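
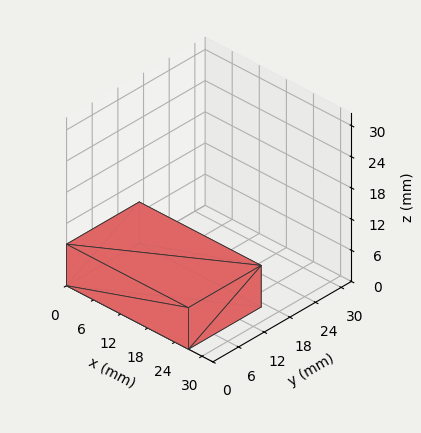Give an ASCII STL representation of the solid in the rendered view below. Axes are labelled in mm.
Reading the render: the shape is a rectangular box, roughly 27 × 17 mm footprint and 8 mm tall (dimensions read to the nearest mm from the axis ticks). For the STL, each face is triangulated and given an outward normal.

solid part
  facet normal 0.0000 0.0000 -1.0000
    outer loop
      vertex 27.00 17.00 0.00
      vertex 27.00 0.00 0.00
      vertex 0.00 0.00 0.00
    endloop
  endfacet
  facet normal 0.0000 0.0000 -1.0000
    outer loop
      vertex 0.00 17.00 0.00
      vertex 27.00 17.00 0.00
      vertex 0.00 0.00 0.00
    endloop
  endfacet
  facet normal 0.0000 0.0000 1.0000
    outer loop
      vertex 0.00 0.00 8.00
      vertex 27.00 0.00 8.00
      vertex 27.00 17.00 8.00
    endloop
  endfacet
  facet normal 0.0000 0.0000 1.0000
    outer loop
      vertex 0.00 0.00 8.00
      vertex 27.00 17.00 8.00
      vertex 0.00 17.00 8.00
    endloop
  endfacet
  facet normal 0.0000 -1.0000 0.0000
    outer loop
      vertex 0.00 0.00 0.00
      vertex 27.00 0.00 0.00
      vertex 27.00 0.00 8.00
    endloop
  endfacet
  facet normal 0.0000 -1.0000 0.0000
    outer loop
      vertex 0.00 0.00 0.00
      vertex 27.00 0.00 8.00
      vertex 0.00 0.00 8.00
    endloop
  endfacet
  facet normal 0.0000 1.0000 0.0000
    outer loop
      vertex 27.00 17.00 8.00
      vertex 27.00 17.00 0.00
      vertex 0.00 17.00 0.00
    endloop
  endfacet
  facet normal 0.0000 1.0000 0.0000
    outer loop
      vertex 0.00 17.00 8.00
      vertex 27.00 17.00 8.00
      vertex 0.00 17.00 0.00
    endloop
  endfacet
  facet normal -1.0000 0.0000 0.0000
    outer loop
      vertex 0.00 17.00 8.00
      vertex 0.00 17.00 0.00
      vertex 0.00 0.00 0.00
    endloop
  endfacet
  facet normal -1.0000 0.0000 0.0000
    outer loop
      vertex 0.00 0.00 8.00
      vertex 0.00 17.00 8.00
      vertex 0.00 0.00 0.00
    endloop
  endfacet
  facet normal 1.0000 0.0000 0.0000
    outer loop
      vertex 27.00 0.00 0.00
      vertex 27.00 17.00 0.00
      vertex 27.00 17.00 8.00
    endloop
  endfacet
  facet normal 1.0000 0.0000 0.0000
    outer loop
      vertex 27.00 0.00 0.00
      vertex 27.00 17.00 8.00
      vertex 27.00 0.00 8.00
    endloop
  endfacet
endsolid part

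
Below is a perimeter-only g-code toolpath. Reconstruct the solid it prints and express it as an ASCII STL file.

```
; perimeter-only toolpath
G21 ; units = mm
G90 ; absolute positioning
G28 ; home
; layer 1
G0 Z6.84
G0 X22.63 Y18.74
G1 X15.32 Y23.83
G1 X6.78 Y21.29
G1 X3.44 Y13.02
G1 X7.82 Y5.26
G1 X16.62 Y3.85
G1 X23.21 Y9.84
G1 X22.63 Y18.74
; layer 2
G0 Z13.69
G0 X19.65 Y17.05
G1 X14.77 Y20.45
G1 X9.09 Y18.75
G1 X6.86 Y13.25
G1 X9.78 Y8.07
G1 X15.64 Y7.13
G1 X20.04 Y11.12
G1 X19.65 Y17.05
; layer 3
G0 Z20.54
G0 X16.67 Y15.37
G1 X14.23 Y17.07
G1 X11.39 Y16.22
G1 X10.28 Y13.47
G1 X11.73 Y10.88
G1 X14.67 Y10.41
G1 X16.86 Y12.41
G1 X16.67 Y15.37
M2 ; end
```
solid part
  facet normal 0.0000 0.0000 -1.0000
    outer loop
      vertex 4.48 23.82 0.00
      vertex 15.86 27.21 0.00
      vertex 25.61 20.42 0.00
    endloop
  endfacet
  facet normal 0.0000 0.0000 -1.0000
    outer loop
      vertex 0.03 12.80 0.00
      vertex 4.48 23.82 0.00
      vertex 25.61 20.42 0.00
    endloop
  endfacet
  facet normal 0.0000 0.0000 -1.0000
    outer loop
      vertex 5.87 2.45 0.00
      vertex 0.03 12.80 0.00
      vertex 25.61 20.42 0.00
    endloop
  endfacet
  facet normal 0.0000 0.0000 -1.0000
    outer loop
      vertex 17.60 0.57 0.00
      vertex 5.87 2.45 0.00
      vertex 25.61 20.42 0.00
    endloop
  endfacet
  facet normal 0.0000 0.0000 -1.0000
    outer loop
      vertex 26.38 8.56 0.00
      vertex 17.60 0.57 0.00
      vertex 25.61 20.42 0.00
    endloop
  endfacet
  facet normal 0.5210 0.7482 0.4107
    outer loop
      vertex 25.61 20.42 0.00
      vertex 15.86 27.21 0.00
      vertex 13.69 13.69 27.38
    endloop
  endfacet
  facet normal -0.2603 0.8738 0.4108
    outer loop
      vertex 15.86 27.21 0.00
      vertex 4.48 23.82 0.00
      vertex 13.69 13.69 27.38
    endloop
  endfacet
  facet normal -0.8454 0.3414 0.4107
    outer loop
      vertex 4.48 23.82 0.00
      vertex 0.03 12.80 0.00
      vertex 13.69 13.69 27.38
    endloop
  endfacet
  facet normal -0.7941 -0.4481 0.4107
    outer loop
      vertex 0.03 12.80 0.00
      vertex 5.87 2.45 0.00
      vertex 13.69 13.69 27.38
    endloop
  endfacet
  facet normal -0.1443 -0.9002 0.4108
    outer loop
      vertex 5.87 2.45 0.00
      vertex 17.60 0.57 0.00
      vertex 13.69 13.69 27.38
    endloop
  endfacet
  facet normal 0.6137 -0.6743 0.4108
    outer loop
      vertex 17.60 0.57 0.00
      vertex 26.38 8.56 0.00
      vertex 13.69 13.69 27.38
    endloop
  endfacet
  facet normal 0.9099 0.0591 0.4106
    outer loop
      vertex 26.38 8.56 0.00
      vertex 25.61 20.42 0.00
      vertex 13.69 13.69 27.38
    endloop
  endfacet
endsolid part

The G0 Z moves step by Δz≈6.84 mm. The G1 loops shrink linearly with z, so the solid tapers from its base footprint up to z≈27.4. Closing with a flat bottom cap and the tapered top and triangulating gives 12 facets — a regular 7-sided pyramid, base circumscribed radius ≈ 13.7 mm, apex at z ≈ 27.4 mm.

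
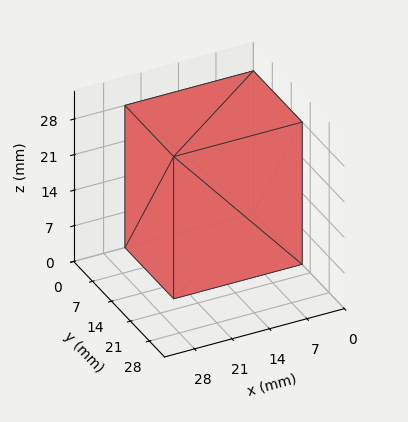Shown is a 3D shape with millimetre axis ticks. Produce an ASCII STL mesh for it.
Reading the render: the shape is a rectangular box, roughly 24 × 18 mm footprint and 28 mm tall (dimensions read to the nearest mm from the axis ticks). For the STL, each face is triangulated and given an outward normal.

solid part
  facet normal 0.0000 0.0000 -1.0000
    outer loop
      vertex 24.00 18.00 0.00
      vertex 24.00 0.00 0.00
      vertex 0.00 0.00 0.00
    endloop
  endfacet
  facet normal 0.0000 0.0000 -1.0000
    outer loop
      vertex 0.00 18.00 0.00
      vertex 24.00 18.00 0.00
      vertex 0.00 0.00 0.00
    endloop
  endfacet
  facet normal 0.0000 0.0000 1.0000
    outer loop
      vertex 0.00 0.00 28.00
      vertex 24.00 0.00 28.00
      vertex 24.00 18.00 28.00
    endloop
  endfacet
  facet normal 0.0000 0.0000 1.0000
    outer loop
      vertex 0.00 0.00 28.00
      vertex 24.00 18.00 28.00
      vertex 0.00 18.00 28.00
    endloop
  endfacet
  facet normal 0.0000 -1.0000 0.0000
    outer loop
      vertex 0.00 0.00 0.00
      vertex 24.00 0.00 0.00
      vertex 24.00 0.00 28.00
    endloop
  endfacet
  facet normal 0.0000 -1.0000 0.0000
    outer loop
      vertex 0.00 0.00 0.00
      vertex 24.00 0.00 28.00
      vertex 0.00 0.00 28.00
    endloop
  endfacet
  facet normal 0.0000 1.0000 0.0000
    outer loop
      vertex 24.00 18.00 28.00
      vertex 24.00 18.00 0.00
      vertex 0.00 18.00 0.00
    endloop
  endfacet
  facet normal 0.0000 1.0000 0.0000
    outer loop
      vertex 0.00 18.00 28.00
      vertex 24.00 18.00 28.00
      vertex 0.00 18.00 0.00
    endloop
  endfacet
  facet normal -1.0000 0.0000 0.0000
    outer loop
      vertex 0.00 18.00 28.00
      vertex 0.00 18.00 0.00
      vertex 0.00 0.00 0.00
    endloop
  endfacet
  facet normal -1.0000 0.0000 0.0000
    outer loop
      vertex 0.00 0.00 28.00
      vertex 0.00 18.00 28.00
      vertex 0.00 0.00 0.00
    endloop
  endfacet
  facet normal 1.0000 0.0000 0.0000
    outer loop
      vertex 24.00 0.00 0.00
      vertex 24.00 18.00 0.00
      vertex 24.00 18.00 28.00
    endloop
  endfacet
  facet normal 1.0000 0.0000 0.0000
    outer loop
      vertex 24.00 0.00 0.00
      vertex 24.00 18.00 28.00
      vertex 24.00 0.00 28.00
    endloop
  endfacet
endsolid part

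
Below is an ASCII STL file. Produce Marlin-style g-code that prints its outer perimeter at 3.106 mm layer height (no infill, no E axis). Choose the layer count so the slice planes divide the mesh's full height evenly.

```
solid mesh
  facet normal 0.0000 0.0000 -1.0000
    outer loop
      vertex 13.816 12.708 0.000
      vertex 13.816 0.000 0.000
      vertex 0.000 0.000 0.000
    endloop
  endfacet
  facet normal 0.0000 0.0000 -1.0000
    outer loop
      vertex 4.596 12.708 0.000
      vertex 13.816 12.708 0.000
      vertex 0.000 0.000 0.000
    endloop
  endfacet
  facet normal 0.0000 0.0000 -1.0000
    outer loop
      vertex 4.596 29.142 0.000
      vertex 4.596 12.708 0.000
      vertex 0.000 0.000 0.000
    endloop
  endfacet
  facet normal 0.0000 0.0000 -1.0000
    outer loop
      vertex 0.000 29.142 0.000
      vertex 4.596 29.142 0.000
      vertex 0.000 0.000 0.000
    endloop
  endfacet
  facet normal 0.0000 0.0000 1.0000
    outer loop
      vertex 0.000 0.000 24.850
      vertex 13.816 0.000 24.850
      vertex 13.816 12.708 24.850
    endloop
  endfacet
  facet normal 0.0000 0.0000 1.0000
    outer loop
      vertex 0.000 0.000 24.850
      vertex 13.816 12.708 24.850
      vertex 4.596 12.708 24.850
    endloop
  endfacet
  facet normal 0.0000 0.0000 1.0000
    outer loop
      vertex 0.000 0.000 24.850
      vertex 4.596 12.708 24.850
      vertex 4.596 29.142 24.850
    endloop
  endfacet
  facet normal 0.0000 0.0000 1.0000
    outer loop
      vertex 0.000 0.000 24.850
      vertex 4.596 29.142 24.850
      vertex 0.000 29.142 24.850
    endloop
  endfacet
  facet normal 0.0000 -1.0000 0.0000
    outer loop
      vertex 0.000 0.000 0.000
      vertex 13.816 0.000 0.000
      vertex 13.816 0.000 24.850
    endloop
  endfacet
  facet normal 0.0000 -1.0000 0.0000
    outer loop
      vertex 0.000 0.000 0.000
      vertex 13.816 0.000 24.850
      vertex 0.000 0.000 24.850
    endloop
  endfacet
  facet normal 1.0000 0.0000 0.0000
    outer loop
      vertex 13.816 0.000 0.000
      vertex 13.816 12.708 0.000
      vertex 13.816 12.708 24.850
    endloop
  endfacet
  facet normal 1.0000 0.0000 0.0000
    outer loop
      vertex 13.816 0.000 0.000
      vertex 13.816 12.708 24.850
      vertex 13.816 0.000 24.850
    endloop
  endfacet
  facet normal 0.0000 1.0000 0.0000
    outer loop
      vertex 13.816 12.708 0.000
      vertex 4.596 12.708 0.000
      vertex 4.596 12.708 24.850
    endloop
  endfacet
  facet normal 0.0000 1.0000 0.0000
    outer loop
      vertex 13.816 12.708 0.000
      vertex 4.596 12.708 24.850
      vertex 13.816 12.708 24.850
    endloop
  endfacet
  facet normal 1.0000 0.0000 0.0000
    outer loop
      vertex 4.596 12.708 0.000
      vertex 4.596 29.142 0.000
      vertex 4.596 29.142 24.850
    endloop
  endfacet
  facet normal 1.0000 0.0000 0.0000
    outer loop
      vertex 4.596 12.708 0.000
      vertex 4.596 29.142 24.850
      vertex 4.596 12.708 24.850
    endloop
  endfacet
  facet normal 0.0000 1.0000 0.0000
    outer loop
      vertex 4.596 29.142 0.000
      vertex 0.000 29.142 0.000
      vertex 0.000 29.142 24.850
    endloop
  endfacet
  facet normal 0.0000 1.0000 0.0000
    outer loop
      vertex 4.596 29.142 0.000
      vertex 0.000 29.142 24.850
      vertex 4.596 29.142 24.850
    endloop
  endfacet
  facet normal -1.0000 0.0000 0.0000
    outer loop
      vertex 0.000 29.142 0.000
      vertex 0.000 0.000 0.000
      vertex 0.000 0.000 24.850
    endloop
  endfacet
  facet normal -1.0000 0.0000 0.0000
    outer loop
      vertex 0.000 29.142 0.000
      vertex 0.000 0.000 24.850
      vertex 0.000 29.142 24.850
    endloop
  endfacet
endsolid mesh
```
; perimeter-only toolpath
G21 ; units = mm
G90 ; absolute positioning
G28 ; home
; layer 1
G0 Z3.106
G0 X0.000 Y0.000
G1 X13.816 Y0.000
G1 X13.816 Y12.708
G1 X4.596 Y12.708
G1 X4.596 Y29.142
G1 X0.000 Y29.142
G1 X0.000 Y0.000
; layer 2
G0 Z6.213
G0 X0.000 Y0.000
G1 X13.816 Y0.000
G1 X13.816 Y12.708
G1 X4.596 Y12.708
G1 X4.596 Y29.142
G1 X0.000 Y29.142
G1 X0.000 Y0.000
; layer 3
G0 Z9.319
G0 X0.000 Y0.000
G1 X13.816 Y0.000
G1 X13.816 Y12.708
G1 X4.596 Y12.708
G1 X4.596 Y29.142
G1 X0.000 Y29.142
G1 X0.000 Y0.000
; layer 4
G0 Z12.425
G0 X0.000 Y0.000
G1 X13.816 Y0.000
G1 X13.816 Y12.708
G1 X4.596 Y12.708
G1 X4.596 Y29.142
G1 X0.000 Y29.142
G1 X0.000 Y0.000
; layer 5
G0 Z15.531
G0 X0.000 Y0.000
G1 X13.816 Y0.000
G1 X13.816 Y12.708
G1 X4.596 Y12.708
G1 X4.596 Y29.142
G1 X0.000 Y29.142
G1 X0.000 Y0.000
; layer 6
G0 Z18.638
G0 X0.000 Y0.000
G1 X13.816 Y0.000
G1 X13.816 Y12.708
G1 X4.596 Y12.708
G1 X4.596 Y29.142
G1 X0.000 Y29.142
G1 X0.000 Y0.000
; layer 7
G0 Z21.744
G0 X0.000 Y0.000
G1 X13.816 Y0.000
G1 X13.816 Y12.708
G1 X4.596 Y12.708
G1 X4.596 Y29.142
G1 X0.000 Y29.142
G1 X0.000 Y0.000
; layer 8
G0 Z24.850
G0 X0.000 Y0.000
G1 X13.816 Y0.000
G1 X13.816 Y12.708
G1 X4.596 Y12.708
G1 X4.596 Y29.142
G1 X0.000 Y29.142
G1 X0.000 Y0.000
M2 ; end

The solid is an L-shaped prism: outer 13.8 × 29.1 mm, arm thicknesses ≈ 12.7 mm (horizontal) and 4.6 mm (vertical), extruded 24.9 mm in z. Slicing at Δz = 3.106 mm — 8 equal slices spanning the solid's height, so layer i sits at z = i·h/8 — gives 8 non-empty perimeters. Each is a 6-segment closed polygon; G0 lifts to the layer z and rapids to the start vertex, then G1 traces the edges.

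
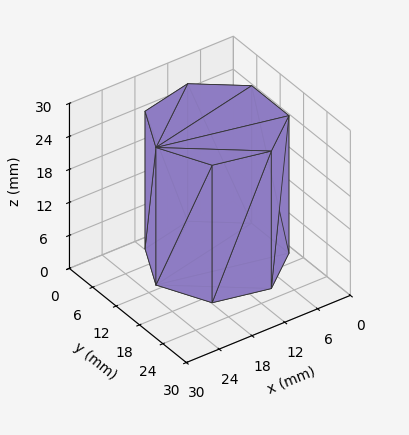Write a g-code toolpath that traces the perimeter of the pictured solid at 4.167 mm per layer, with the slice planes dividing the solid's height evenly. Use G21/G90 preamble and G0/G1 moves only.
Reading the render: the shape is a regular 7-sided prism (a cylinder approximated with 7 flat sides), circumscribed radius ≈ 11 mm, height ≈ 25 mm (dimensions read to the nearest mm from the axis ticks). For the g-code, the solid's height is divided into equal slices at the stated Δz and each level perimeter traced with G1 moves after a G0 lift.

; perimeter-only toolpath
G21 ; units = mm
G90 ; absolute positioning
G28 ; home
; layer 1
G0 Z4.167
G0 X22.000 Y11.000
G1 X17.858 Y19.600
G1 X8.552 Y21.724
G1 X1.089 Y15.773
G1 X1.089 Y6.227
G1 X8.552 Y0.276
G1 X17.858 Y2.400
G1 X22.000 Y11.000
; layer 2
G0 Z8.333
G0 X22.000 Y11.000
G1 X17.858 Y19.600
G1 X8.552 Y21.724
G1 X1.089 Y15.773
G1 X1.089 Y6.227
G1 X8.552 Y0.276
G1 X17.858 Y2.400
G1 X22.000 Y11.000
; layer 3
G0 Z12.500
G0 X22.000 Y11.000
G1 X17.858 Y19.600
G1 X8.552 Y21.724
G1 X1.089 Y15.773
G1 X1.089 Y6.227
G1 X8.552 Y0.276
G1 X17.858 Y2.400
G1 X22.000 Y11.000
; layer 4
G0 Z16.667
G0 X22.000 Y11.000
G1 X17.858 Y19.600
G1 X8.552 Y21.724
G1 X1.089 Y15.773
G1 X1.089 Y6.227
G1 X8.552 Y0.276
G1 X17.858 Y2.400
G1 X22.000 Y11.000
; layer 5
G0 Z20.833
G0 X22.000 Y11.000
G1 X17.858 Y19.600
G1 X8.552 Y21.724
G1 X1.089 Y15.773
G1 X1.089 Y6.227
G1 X8.552 Y0.276
G1 X17.858 Y2.400
G1 X22.000 Y11.000
; layer 6
G0 Z25.000
G0 X22.000 Y11.000
G1 X17.858 Y19.600
G1 X8.552 Y21.724
G1 X1.089 Y15.773
G1 X1.089 Y6.227
G1 X8.552 Y0.276
G1 X17.858 Y2.400
G1 X22.000 Y11.000
M2 ; end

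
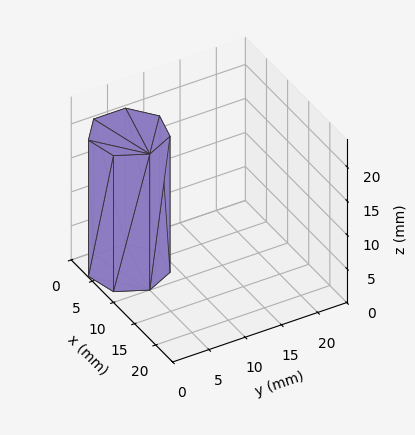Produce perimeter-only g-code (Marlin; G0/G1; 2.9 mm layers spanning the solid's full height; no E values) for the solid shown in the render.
Reading the render: the shape is a regular 7-sided prism (a cylinder approximated with 7 flat sides), circumscribed radius ≈ 5 mm, height ≈ 20 mm (dimensions read to the nearest mm from the axis ticks). For the g-code, the solid's height is divided into equal slices at the stated Δz and each level perimeter traced with G1 moves after a G0 lift.

; perimeter-only toolpath
G21 ; units = mm
G90 ; absolute positioning
G28 ; home
; layer 1
G0 Z2.9
G0 X10.0 Y5.0
G1 X8.1 Y8.9
G1 X3.9 Y9.9
G1 X0.5 Y7.2
G1 X0.5 Y2.8
G1 X3.9 Y0.1
G1 X8.1 Y1.1
G1 X10.0 Y5.0
; layer 2
G0 Z5.7
G0 X10.0 Y5.0
G1 X8.1 Y8.9
G1 X3.9 Y9.9
G1 X0.5 Y7.2
G1 X0.5 Y2.8
G1 X3.9 Y0.1
G1 X8.1 Y1.1
G1 X10.0 Y5.0
; layer 3
G0 Z8.6
G0 X10.0 Y5.0
G1 X8.1 Y8.9
G1 X3.9 Y9.9
G1 X0.5 Y7.2
G1 X0.5 Y2.8
G1 X3.9 Y0.1
G1 X8.1 Y1.1
G1 X10.0 Y5.0
; layer 4
G0 Z11.4
G0 X10.0 Y5.0
G1 X8.1 Y8.9
G1 X3.9 Y9.9
G1 X0.5 Y7.2
G1 X0.5 Y2.8
G1 X3.9 Y0.1
G1 X8.1 Y1.1
G1 X10.0 Y5.0
; layer 5
G0 Z14.3
G0 X10.0 Y5.0
G1 X8.1 Y8.9
G1 X3.9 Y9.9
G1 X0.5 Y7.2
G1 X0.5 Y2.8
G1 X3.9 Y0.1
G1 X8.1 Y1.1
G1 X10.0 Y5.0
; layer 6
G0 Z17.1
G0 X10.0 Y5.0
G1 X8.1 Y8.9
G1 X3.9 Y9.9
G1 X0.5 Y7.2
G1 X0.5 Y2.8
G1 X3.9 Y0.1
G1 X8.1 Y1.1
G1 X10.0 Y5.0
; layer 7
G0 Z20.0
G0 X10.0 Y5.0
G1 X8.1 Y8.9
G1 X3.9 Y9.9
G1 X0.5 Y7.2
G1 X0.5 Y2.8
G1 X3.9 Y0.1
G1 X8.1 Y1.1
G1 X10.0 Y5.0
M2 ; end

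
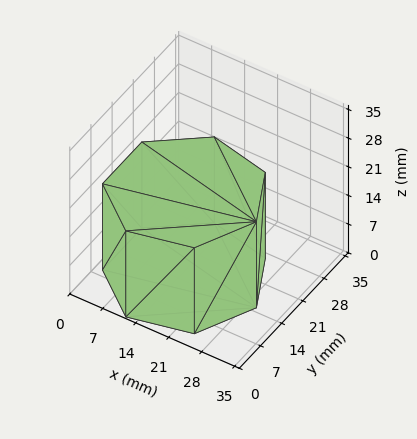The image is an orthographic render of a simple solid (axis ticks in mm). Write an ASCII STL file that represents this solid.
Reading the render: the shape is a regular 7-sided prism (a cylinder approximated with 7 flat sides), circumscribed radius ≈ 15 mm, height ≈ 21 mm (dimensions read to the nearest mm from the axis ticks). For the STL, each face is triangulated and given an outward normal.

solid part
  facet normal 0.0000 0.0000 -1.0000
    outer loop
      vertex 11.662 29.624 0.000
      vertex 24.352 26.727 0.000
      vertex 30.000 15.000 0.000
    endloop
  endfacet
  facet normal 0.0000 0.0000 -1.0000
    outer loop
      vertex 1.485 21.508 0.000
      vertex 11.662 29.624 0.000
      vertex 30.000 15.000 0.000
    endloop
  endfacet
  facet normal 0.0000 0.0000 -1.0000
    outer loop
      vertex 1.485 8.492 0.000
      vertex 1.485 21.508 0.000
      vertex 30.000 15.000 0.000
    endloop
  endfacet
  facet normal 0.0000 0.0000 -1.0000
    outer loop
      vertex 11.662 0.376 0.000
      vertex 1.485 8.492 0.000
      vertex 30.000 15.000 0.000
    endloop
  endfacet
  facet normal 0.0000 0.0000 -1.0000
    outer loop
      vertex 24.352 3.273 0.000
      vertex 11.662 0.376 0.000
      vertex 30.000 15.000 0.000
    endloop
  endfacet
  facet normal 0.0000 0.0000 1.0000
    outer loop
      vertex 30.000 15.000 21.000
      vertex 24.352 26.727 21.000
      vertex 11.662 29.624 21.000
    endloop
  endfacet
  facet normal 0.0000 0.0000 1.0000
    outer loop
      vertex 30.000 15.000 21.000
      vertex 11.662 29.624 21.000
      vertex 1.485 21.508 21.000
    endloop
  endfacet
  facet normal 0.0000 0.0000 1.0000
    outer loop
      vertex 30.000 15.000 21.000
      vertex 1.485 21.508 21.000
      vertex 1.485 8.492 21.000
    endloop
  endfacet
  facet normal 0.0000 0.0000 1.0000
    outer loop
      vertex 30.000 15.000 21.000
      vertex 1.485 8.492 21.000
      vertex 11.662 0.376 21.000
    endloop
  endfacet
  facet normal 0.0000 0.0000 1.0000
    outer loop
      vertex 30.000 15.000 21.000
      vertex 11.662 0.376 21.000
      vertex 24.352 3.273 21.000
    endloop
  endfacet
  facet normal 0.9010 0.4339 0.0000
    outer loop
      vertex 30.000 15.000 0.000
      vertex 24.352 26.727 0.000
      vertex 24.352 26.727 21.000
    endloop
  endfacet
  facet normal 0.9010 0.4339 0.0000
    outer loop
      vertex 30.000 15.000 0.000
      vertex 24.352 26.727 21.000
      vertex 30.000 15.000 21.000
    endloop
  endfacet
  facet normal 0.2226 0.9749 0.0000
    outer loop
      vertex 24.352 26.727 0.000
      vertex 11.662 29.624 0.000
      vertex 11.662 29.624 21.000
    endloop
  endfacet
  facet normal 0.2226 0.9749 0.0000
    outer loop
      vertex 24.352 26.727 0.000
      vertex 11.662 29.624 21.000
      vertex 24.352 26.727 21.000
    endloop
  endfacet
  facet normal -0.6235 0.7818 0.0000
    outer loop
      vertex 11.662 29.624 0.000
      vertex 1.485 21.508 0.000
      vertex 1.485 21.508 21.000
    endloop
  endfacet
  facet normal -0.6235 0.7818 0.0000
    outer loop
      vertex 11.662 29.624 0.000
      vertex 1.485 21.508 21.000
      vertex 11.662 29.624 21.000
    endloop
  endfacet
  facet normal -1.0000 0.0000 0.0000
    outer loop
      vertex 1.485 21.508 0.000
      vertex 1.485 8.492 0.000
      vertex 1.485 8.492 21.000
    endloop
  endfacet
  facet normal -1.0000 0.0000 0.0000
    outer loop
      vertex 1.485 21.508 0.000
      vertex 1.485 8.492 21.000
      vertex 1.485 21.508 21.000
    endloop
  endfacet
  facet normal -0.6235 -0.7818 0.0000
    outer loop
      vertex 1.485 8.492 0.000
      vertex 11.662 0.376 0.000
      vertex 11.662 0.376 21.000
    endloop
  endfacet
  facet normal -0.6235 -0.7818 0.0000
    outer loop
      vertex 1.485 8.492 0.000
      vertex 11.662 0.376 21.000
      vertex 1.485 8.492 21.000
    endloop
  endfacet
  facet normal 0.2226 -0.9749 0.0000
    outer loop
      vertex 11.662 0.376 0.000
      vertex 24.352 3.273 0.000
      vertex 24.352 3.273 21.000
    endloop
  endfacet
  facet normal 0.2226 -0.9749 0.0000
    outer loop
      vertex 11.662 0.376 0.000
      vertex 24.352 3.273 21.000
      vertex 11.662 0.376 21.000
    endloop
  endfacet
  facet normal 0.9010 -0.4339 0.0000
    outer loop
      vertex 24.352 3.273 0.000
      vertex 30.000 15.000 0.000
      vertex 30.000 15.000 21.000
    endloop
  endfacet
  facet normal 0.9010 -0.4339 0.0000
    outer loop
      vertex 24.352 3.273 0.000
      vertex 30.000 15.000 21.000
      vertex 24.352 3.273 21.000
    endloop
  endfacet
endsolid part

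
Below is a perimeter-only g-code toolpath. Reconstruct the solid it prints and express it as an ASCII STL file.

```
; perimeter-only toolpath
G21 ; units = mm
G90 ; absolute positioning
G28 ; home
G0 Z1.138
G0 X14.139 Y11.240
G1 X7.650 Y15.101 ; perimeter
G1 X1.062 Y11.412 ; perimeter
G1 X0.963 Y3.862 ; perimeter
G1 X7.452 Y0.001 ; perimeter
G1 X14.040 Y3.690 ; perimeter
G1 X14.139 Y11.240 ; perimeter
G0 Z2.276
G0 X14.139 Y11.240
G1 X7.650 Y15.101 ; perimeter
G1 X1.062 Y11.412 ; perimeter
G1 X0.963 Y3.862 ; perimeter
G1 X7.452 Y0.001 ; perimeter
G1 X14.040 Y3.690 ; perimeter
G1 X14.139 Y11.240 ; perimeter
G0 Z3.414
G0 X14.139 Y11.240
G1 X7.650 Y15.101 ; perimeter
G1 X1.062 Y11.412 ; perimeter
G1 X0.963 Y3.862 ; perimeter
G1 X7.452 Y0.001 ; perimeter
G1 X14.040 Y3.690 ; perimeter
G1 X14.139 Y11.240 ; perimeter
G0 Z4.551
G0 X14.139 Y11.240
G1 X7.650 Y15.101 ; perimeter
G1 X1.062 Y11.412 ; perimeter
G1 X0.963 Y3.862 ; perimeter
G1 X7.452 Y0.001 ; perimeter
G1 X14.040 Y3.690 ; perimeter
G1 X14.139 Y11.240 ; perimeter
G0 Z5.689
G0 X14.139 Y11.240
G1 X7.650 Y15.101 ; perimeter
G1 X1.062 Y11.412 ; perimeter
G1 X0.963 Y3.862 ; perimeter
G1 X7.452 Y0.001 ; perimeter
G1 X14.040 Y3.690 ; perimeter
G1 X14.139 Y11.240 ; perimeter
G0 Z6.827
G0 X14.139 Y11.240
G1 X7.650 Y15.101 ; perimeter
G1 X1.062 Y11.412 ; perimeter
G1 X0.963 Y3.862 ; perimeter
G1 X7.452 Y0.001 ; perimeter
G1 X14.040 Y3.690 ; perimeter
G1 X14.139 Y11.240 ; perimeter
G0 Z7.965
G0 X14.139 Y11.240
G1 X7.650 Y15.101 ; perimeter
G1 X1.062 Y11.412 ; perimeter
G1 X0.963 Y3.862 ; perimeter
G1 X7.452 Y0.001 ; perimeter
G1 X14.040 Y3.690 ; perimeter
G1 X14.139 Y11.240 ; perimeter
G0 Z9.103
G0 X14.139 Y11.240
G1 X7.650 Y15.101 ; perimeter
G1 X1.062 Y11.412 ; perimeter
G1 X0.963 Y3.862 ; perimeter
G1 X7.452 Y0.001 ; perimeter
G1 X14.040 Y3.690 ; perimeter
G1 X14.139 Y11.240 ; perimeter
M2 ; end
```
solid part
  facet normal 0.0000 0.0000 -1.0000
    outer loop
      vertex 1.062 11.412 0.000
      vertex 7.650 15.101 0.000
      vertex 14.139 11.240 0.000
    endloop
  endfacet
  facet normal 0.0000 0.0000 -1.0000
    outer loop
      vertex 0.963 3.862 0.000
      vertex 1.062 11.412 0.000
      vertex 14.139 11.240 0.000
    endloop
  endfacet
  facet normal 0.0000 0.0000 -1.0000
    outer loop
      vertex 7.452 0.001 0.000
      vertex 0.963 3.862 0.000
      vertex 14.139 11.240 0.000
    endloop
  endfacet
  facet normal 0.0000 0.0000 -1.0000
    outer loop
      vertex 14.040 3.690 0.000
      vertex 7.452 0.001 0.000
      vertex 14.139 11.240 0.000
    endloop
  endfacet
  facet normal 0.0000 0.0000 1.0000
    outer loop
      vertex 14.139 11.240 9.103
      vertex 7.650 15.101 9.103
      vertex 1.062 11.412 9.103
    endloop
  endfacet
  facet normal 0.0000 0.0000 1.0000
    outer loop
      vertex 14.139 11.240 9.103
      vertex 1.062 11.412 9.103
      vertex 0.963 3.862 9.103
    endloop
  endfacet
  facet normal 0.0000 0.0000 1.0000
    outer loop
      vertex 14.139 11.240 9.103
      vertex 0.963 3.862 9.103
      vertex 7.452 0.001 9.103
    endloop
  endfacet
  facet normal 0.0000 0.0000 1.0000
    outer loop
      vertex 14.139 11.240 9.103
      vertex 7.452 0.001 9.103
      vertex 14.040 3.690 9.103
    endloop
  endfacet
  facet normal 0.5113 0.8594 0.0000
    outer loop
      vertex 14.139 11.240 0.000
      vertex 7.650 15.101 0.000
      vertex 7.650 15.101 9.103
    endloop
  endfacet
  facet normal 0.5113 0.8594 0.0000
    outer loop
      vertex 14.139 11.240 0.000
      vertex 7.650 15.101 9.103
      vertex 14.139 11.240 9.103
    endloop
  endfacet
  facet normal -0.4886 0.8725 0.0000
    outer loop
      vertex 7.650 15.101 0.000
      vertex 1.062 11.412 0.000
      vertex 1.062 11.412 9.103
    endloop
  endfacet
  facet normal -0.4886 0.8725 0.0000
    outer loop
      vertex 7.650 15.101 0.000
      vertex 1.062 11.412 9.103
      vertex 7.650 15.101 9.103
    endloop
  endfacet
  facet normal -0.9999 0.0131 0.0000
    outer loop
      vertex 1.062 11.412 0.000
      vertex 0.963 3.862 0.000
      vertex 0.963 3.862 9.103
    endloop
  endfacet
  facet normal -0.9999 0.0131 0.0000
    outer loop
      vertex 1.062 11.412 0.000
      vertex 0.963 3.862 9.103
      vertex 1.062 11.412 9.103
    endloop
  endfacet
  facet normal -0.5113 -0.8594 0.0000
    outer loop
      vertex 0.963 3.862 0.000
      vertex 7.452 0.001 0.000
      vertex 7.452 0.001 9.103
    endloop
  endfacet
  facet normal -0.5113 -0.8594 0.0000
    outer loop
      vertex 0.963 3.862 0.000
      vertex 7.452 0.001 9.103
      vertex 0.963 3.862 9.103
    endloop
  endfacet
  facet normal 0.4886 -0.8725 0.0000
    outer loop
      vertex 7.452 0.001 0.000
      vertex 14.040 3.690 0.000
      vertex 14.040 3.690 9.103
    endloop
  endfacet
  facet normal 0.4886 -0.8725 0.0000
    outer loop
      vertex 7.452 0.001 0.000
      vertex 14.040 3.690 9.103
      vertex 7.452 0.001 9.103
    endloop
  endfacet
  facet normal 0.9999 -0.0131 0.0000
    outer loop
      vertex 14.040 3.690 0.000
      vertex 14.139 11.240 0.000
      vertex 14.139 11.240 9.103
    endloop
  endfacet
  facet normal 0.9999 -0.0131 0.0000
    outer loop
      vertex 14.040 3.690 0.000
      vertex 14.139 11.240 9.103
      vertex 14.040 3.690 9.103
    endloop
  endfacet
endsolid part

The G0 Z moves step by Δz≈1.138 mm. Every layer's G1 loop is the same polygon, so the solid is a straight extrusion of it from z=0 to z≈9.1. Closing with flat bottom and top caps and triangulating gives 20 facets — a regular 6-sided prism (a cylinder approximated with 6 flat sides), circumscribed radius ≈ 7.55 mm, height ≈ 9.1 mm.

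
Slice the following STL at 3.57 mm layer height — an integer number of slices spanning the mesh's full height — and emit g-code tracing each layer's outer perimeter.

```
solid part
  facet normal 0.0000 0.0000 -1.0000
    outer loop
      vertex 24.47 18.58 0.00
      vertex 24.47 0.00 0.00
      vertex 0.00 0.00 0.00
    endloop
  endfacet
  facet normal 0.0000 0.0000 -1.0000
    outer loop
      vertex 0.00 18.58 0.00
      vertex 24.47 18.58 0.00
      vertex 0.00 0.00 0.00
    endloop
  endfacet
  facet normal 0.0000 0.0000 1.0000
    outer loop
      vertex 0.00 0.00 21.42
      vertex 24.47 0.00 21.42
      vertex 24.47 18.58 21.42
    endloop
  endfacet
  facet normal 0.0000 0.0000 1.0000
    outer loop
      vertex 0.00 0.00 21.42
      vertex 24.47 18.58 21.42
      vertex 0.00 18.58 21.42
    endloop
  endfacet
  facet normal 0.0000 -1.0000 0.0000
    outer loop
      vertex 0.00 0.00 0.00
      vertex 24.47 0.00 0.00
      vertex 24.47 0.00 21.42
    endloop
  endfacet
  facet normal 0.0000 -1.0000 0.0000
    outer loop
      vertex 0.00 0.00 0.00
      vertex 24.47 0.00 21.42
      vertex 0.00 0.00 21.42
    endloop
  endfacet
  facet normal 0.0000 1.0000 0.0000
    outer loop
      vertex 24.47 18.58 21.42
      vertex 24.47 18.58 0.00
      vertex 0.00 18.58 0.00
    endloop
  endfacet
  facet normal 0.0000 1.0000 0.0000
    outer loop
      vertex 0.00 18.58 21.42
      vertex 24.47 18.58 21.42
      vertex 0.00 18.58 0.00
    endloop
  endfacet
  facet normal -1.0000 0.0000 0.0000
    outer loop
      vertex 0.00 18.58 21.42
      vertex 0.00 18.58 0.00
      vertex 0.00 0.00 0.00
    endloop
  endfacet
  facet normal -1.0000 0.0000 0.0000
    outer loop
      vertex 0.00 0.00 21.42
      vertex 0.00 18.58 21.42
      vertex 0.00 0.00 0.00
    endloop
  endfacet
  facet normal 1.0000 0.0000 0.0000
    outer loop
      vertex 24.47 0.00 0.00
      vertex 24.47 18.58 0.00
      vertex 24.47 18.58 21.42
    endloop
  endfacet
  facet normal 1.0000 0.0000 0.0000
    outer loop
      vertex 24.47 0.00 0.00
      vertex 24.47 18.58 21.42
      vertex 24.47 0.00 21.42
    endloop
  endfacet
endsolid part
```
; perimeter-only toolpath
G21 ; units = mm
G90 ; absolute positioning
G28 ; home
; layer 1
G0 Z3.57
G0 X0.00 Y0.00
G1 X24.47 Y0.00
G1 X24.47 Y18.58
G1 X0.00 Y18.58
G1 X0.00 Y0.00
; layer 2
G0 Z7.14
G0 X0.00 Y0.00
G1 X24.47 Y0.00
G1 X24.47 Y18.58
G1 X0.00 Y18.58
G1 X0.00 Y0.00
; layer 3
G0 Z10.71
G0 X0.00 Y0.00
G1 X24.47 Y0.00
G1 X24.47 Y18.58
G1 X0.00 Y18.58
G1 X0.00 Y0.00
; layer 4
G0 Z14.28
G0 X0.00 Y0.00
G1 X24.47 Y0.00
G1 X24.47 Y18.58
G1 X0.00 Y18.58
G1 X0.00 Y0.00
; layer 5
G0 Z17.85
G0 X0.00 Y0.00
G1 X24.47 Y0.00
G1 X24.47 Y18.58
G1 X0.00 Y18.58
G1 X0.00 Y0.00
; layer 6
G0 Z21.42
G0 X0.00 Y0.00
G1 X24.47 Y0.00
G1 X24.47 Y18.58
G1 X0.00 Y18.58
G1 X0.00 Y0.00
M2 ; end

The solid is a rectangular box, roughly 24.5 × 18.6 mm footprint and 21.4 mm tall. Slicing at Δz = 3.57 mm — 6 equal slices spanning the solid's height, so layer i sits at z = i·h/6 — gives 6 non-empty perimeters. Each is a 4-segment closed polygon; G0 lifts to the layer z and rapids to the start vertex, then G1 traces the edges.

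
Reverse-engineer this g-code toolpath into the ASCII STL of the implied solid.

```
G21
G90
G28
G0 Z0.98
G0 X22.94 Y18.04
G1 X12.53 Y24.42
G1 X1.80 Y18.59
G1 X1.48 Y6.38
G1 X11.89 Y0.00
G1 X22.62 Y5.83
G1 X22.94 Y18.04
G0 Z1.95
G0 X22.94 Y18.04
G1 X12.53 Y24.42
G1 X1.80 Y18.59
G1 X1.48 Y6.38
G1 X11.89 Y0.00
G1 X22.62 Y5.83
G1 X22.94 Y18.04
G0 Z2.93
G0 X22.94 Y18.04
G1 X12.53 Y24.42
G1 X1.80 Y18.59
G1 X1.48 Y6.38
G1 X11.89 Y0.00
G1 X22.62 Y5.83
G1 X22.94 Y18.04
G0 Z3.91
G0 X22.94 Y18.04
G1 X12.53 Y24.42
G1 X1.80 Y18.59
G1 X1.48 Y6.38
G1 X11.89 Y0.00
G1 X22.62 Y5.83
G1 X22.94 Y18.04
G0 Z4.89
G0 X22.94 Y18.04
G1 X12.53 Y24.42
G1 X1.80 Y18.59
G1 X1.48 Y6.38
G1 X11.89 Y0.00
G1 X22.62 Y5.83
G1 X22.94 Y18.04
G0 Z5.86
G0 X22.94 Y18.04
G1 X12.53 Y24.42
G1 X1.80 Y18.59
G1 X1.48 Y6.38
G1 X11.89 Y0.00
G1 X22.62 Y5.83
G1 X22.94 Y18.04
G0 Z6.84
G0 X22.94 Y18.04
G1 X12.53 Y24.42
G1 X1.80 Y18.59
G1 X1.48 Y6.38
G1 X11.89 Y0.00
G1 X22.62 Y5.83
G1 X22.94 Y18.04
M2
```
solid part
  facet normal 0.0000 0.0000 -1.0000
    outer loop
      vertex 1.80 18.59 0.00
      vertex 12.53 24.42 0.00
      vertex 22.94 18.04 0.00
    endloop
  endfacet
  facet normal 0.0000 0.0000 -1.0000
    outer loop
      vertex 1.48 6.38 0.00
      vertex 1.80 18.59 0.00
      vertex 22.94 18.04 0.00
    endloop
  endfacet
  facet normal 0.0000 0.0000 -1.0000
    outer loop
      vertex 11.89 0.00 0.00
      vertex 1.48 6.38 0.00
      vertex 22.94 18.04 0.00
    endloop
  endfacet
  facet normal 0.0000 0.0000 -1.0000
    outer loop
      vertex 22.62 5.83 0.00
      vertex 11.89 0.00 0.00
      vertex 22.94 18.04 0.00
    endloop
  endfacet
  facet normal 0.0000 0.0000 1.0000
    outer loop
      vertex 22.94 18.04 6.84
      vertex 12.53 24.42 6.84
      vertex 1.80 18.59 6.84
    endloop
  endfacet
  facet normal 0.0000 0.0000 1.0000
    outer loop
      vertex 22.94 18.04 6.84
      vertex 1.80 18.59 6.84
      vertex 1.48 6.38 6.84
    endloop
  endfacet
  facet normal 0.0000 0.0000 1.0000
    outer loop
      vertex 22.94 18.04 6.84
      vertex 1.48 6.38 6.84
      vertex 11.89 0.00 6.84
    endloop
  endfacet
  facet normal 0.0000 0.0000 1.0000
    outer loop
      vertex 22.94 18.04 6.84
      vertex 11.89 0.00 6.84
      vertex 22.62 5.83 6.84
    endloop
  endfacet
  facet normal 0.5225 0.8526 0.0000
    outer loop
      vertex 22.94 18.04 0.00
      vertex 12.53 24.42 0.00
      vertex 12.53 24.42 6.84
    endloop
  endfacet
  facet normal 0.5225 0.8526 0.0000
    outer loop
      vertex 22.94 18.04 0.00
      vertex 12.53 24.42 6.84
      vertex 22.94 18.04 6.84
    endloop
  endfacet
  facet normal -0.4774 0.8787 0.0000
    outer loop
      vertex 12.53 24.42 0.00
      vertex 1.80 18.59 0.00
      vertex 1.80 18.59 6.84
    endloop
  endfacet
  facet normal -0.4774 0.8787 0.0000
    outer loop
      vertex 12.53 24.42 0.00
      vertex 1.80 18.59 6.84
      vertex 12.53 24.42 6.84
    endloop
  endfacet
  facet normal -0.9997 0.0262 0.0000
    outer loop
      vertex 1.80 18.59 0.00
      vertex 1.48 6.38 0.00
      vertex 1.48 6.38 6.84
    endloop
  endfacet
  facet normal -0.9997 0.0262 0.0000
    outer loop
      vertex 1.80 18.59 0.00
      vertex 1.48 6.38 6.84
      vertex 1.80 18.59 6.84
    endloop
  endfacet
  facet normal -0.5225 -0.8526 0.0000
    outer loop
      vertex 1.48 6.38 0.00
      vertex 11.89 0.00 0.00
      vertex 11.89 0.00 6.84
    endloop
  endfacet
  facet normal -0.5225 -0.8526 0.0000
    outer loop
      vertex 1.48 6.38 0.00
      vertex 11.89 0.00 6.84
      vertex 1.48 6.38 6.84
    endloop
  endfacet
  facet normal 0.4774 -0.8787 0.0000
    outer loop
      vertex 11.89 0.00 0.00
      vertex 22.62 5.83 0.00
      vertex 22.62 5.83 6.84
    endloop
  endfacet
  facet normal 0.4774 -0.8787 0.0000
    outer loop
      vertex 11.89 0.00 0.00
      vertex 22.62 5.83 6.84
      vertex 11.89 0.00 6.84
    endloop
  endfacet
  facet normal 0.9997 -0.0262 0.0000
    outer loop
      vertex 22.62 5.83 0.00
      vertex 22.94 18.04 0.00
      vertex 22.94 18.04 6.84
    endloop
  endfacet
  facet normal 0.9997 -0.0262 0.0000
    outer loop
      vertex 22.62 5.83 0.00
      vertex 22.94 18.04 6.84
      vertex 22.62 5.83 6.84
    endloop
  endfacet
endsolid part

The G0 Z moves step by Δz≈0.98 mm. Every layer's G1 loop is the same polygon, so the solid is a straight extrusion of it from z=0 to z≈6.84. Closing with flat bottom and top caps and triangulating gives 20 facets — a regular 6-sided prism (a cylinder approximated with 6 flat sides), circumscribed radius ≈ 12.2 mm, height ≈ 6.84 mm.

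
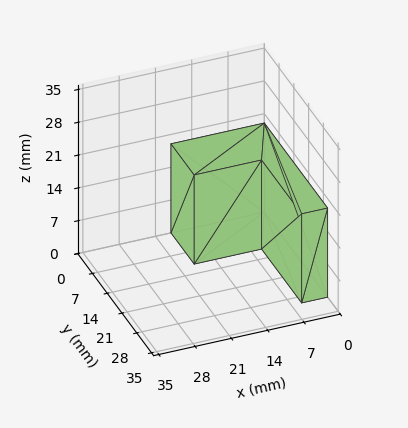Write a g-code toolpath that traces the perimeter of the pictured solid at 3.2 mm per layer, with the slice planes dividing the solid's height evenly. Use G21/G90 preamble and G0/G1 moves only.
Reading the render: the shape is an L-shaped prism: outer 18 × 30 mm, arm thicknesses ≈ 11 mm (horizontal) and 5 mm (vertical), extruded 19 mm in z (dimensions read to the nearest mm from the axis ticks). For the g-code, the solid's height is divided into equal slices at the stated Δz and each level perimeter traced with G1 moves after a G0 lift.

; perimeter-only toolpath
G21 ; units = mm
G90 ; absolute positioning
G28 ; home
; layer 1
G0 Z3.2
G0 X0.0 Y0.0
G1 X18.0 Y0.0
G1 X18.0 Y11.0
G1 X5.0 Y11.0
G1 X5.0 Y30.0
G1 X0.0 Y30.0
G1 X0.0 Y0.0
; layer 2
G0 Z6.3
G0 X0.0 Y0.0
G1 X18.0 Y0.0
G1 X18.0 Y11.0
G1 X5.0 Y11.0
G1 X5.0 Y30.0
G1 X0.0 Y30.0
G1 X0.0 Y0.0
; layer 3
G0 Z9.5
G0 X0.0 Y0.0
G1 X18.0 Y0.0
G1 X18.0 Y11.0
G1 X5.0 Y11.0
G1 X5.0 Y30.0
G1 X0.0 Y30.0
G1 X0.0 Y0.0
; layer 4
G0 Z12.7
G0 X0.0 Y0.0
G1 X18.0 Y0.0
G1 X18.0 Y11.0
G1 X5.0 Y11.0
G1 X5.0 Y30.0
G1 X0.0 Y30.0
G1 X0.0 Y0.0
; layer 5
G0 Z15.8
G0 X0.0 Y0.0
G1 X18.0 Y0.0
G1 X18.0 Y11.0
G1 X5.0 Y11.0
G1 X5.0 Y30.0
G1 X0.0 Y30.0
G1 X0.0 Y0.0
; layer 6
G0 Z19.0
G0 X0.0 Y0.0
G1 X18.0 Y0.0
G1 X18.0 Y11.0
G1 X5.0 Y11.0
G1 X5.0 Y30.0
G1 X0.0 Y30.0
G1 X0.0 Y0.0
M2 ; end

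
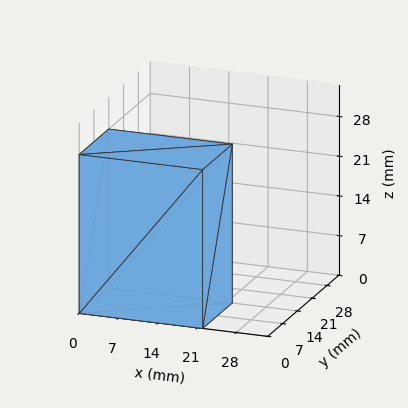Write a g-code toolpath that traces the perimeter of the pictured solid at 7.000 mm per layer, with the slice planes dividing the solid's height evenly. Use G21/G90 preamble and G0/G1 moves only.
Reading the render: the shape is a rectangular box, roughly 22 × 14 mm footprint and 28 mm tall (dimensions read to the nearest mm from the axis ticks). For the g-code, the solid's height is divided into equal slices at the stated Δz and each level perimeter traced with G1 moves after a G0 lift.

; perimeter-only toolpath
G21 ; units = mm
G90 ; absolute positioning
G28 ; home
; layer 1
G0 Z7.000
G0 X0.000 Y0.000
G1 X22.000 Y0.000
G1 X22.000 Y14.000
G1 X0.000 Y14.000
G1 X0.000 Y0.000
; layer 2
G0 Z14.000
G0 X0.000 Y0.000
G1 X22.000 Y0.000
G1 X22.000 Y14.000
G1 X0.000 Y14.000
G1 X0.000 Y0.000
; layer 3
G0 Z21.000
G0 X0.000 Y0.000
G1 X22.000 Y0.000
G1 X22.000 Y14.000
G1 X0.000 Y14.000
G1 X0.000 Y0.000
; layer 4
G0 Z28.000
G0 X0.000 Y0.000
G1 X22.000 Y0.000
G1 X22.000 Y14.000
G1 X0.000 Y14.000
G1 X0.000 Y0.000
M2 ; end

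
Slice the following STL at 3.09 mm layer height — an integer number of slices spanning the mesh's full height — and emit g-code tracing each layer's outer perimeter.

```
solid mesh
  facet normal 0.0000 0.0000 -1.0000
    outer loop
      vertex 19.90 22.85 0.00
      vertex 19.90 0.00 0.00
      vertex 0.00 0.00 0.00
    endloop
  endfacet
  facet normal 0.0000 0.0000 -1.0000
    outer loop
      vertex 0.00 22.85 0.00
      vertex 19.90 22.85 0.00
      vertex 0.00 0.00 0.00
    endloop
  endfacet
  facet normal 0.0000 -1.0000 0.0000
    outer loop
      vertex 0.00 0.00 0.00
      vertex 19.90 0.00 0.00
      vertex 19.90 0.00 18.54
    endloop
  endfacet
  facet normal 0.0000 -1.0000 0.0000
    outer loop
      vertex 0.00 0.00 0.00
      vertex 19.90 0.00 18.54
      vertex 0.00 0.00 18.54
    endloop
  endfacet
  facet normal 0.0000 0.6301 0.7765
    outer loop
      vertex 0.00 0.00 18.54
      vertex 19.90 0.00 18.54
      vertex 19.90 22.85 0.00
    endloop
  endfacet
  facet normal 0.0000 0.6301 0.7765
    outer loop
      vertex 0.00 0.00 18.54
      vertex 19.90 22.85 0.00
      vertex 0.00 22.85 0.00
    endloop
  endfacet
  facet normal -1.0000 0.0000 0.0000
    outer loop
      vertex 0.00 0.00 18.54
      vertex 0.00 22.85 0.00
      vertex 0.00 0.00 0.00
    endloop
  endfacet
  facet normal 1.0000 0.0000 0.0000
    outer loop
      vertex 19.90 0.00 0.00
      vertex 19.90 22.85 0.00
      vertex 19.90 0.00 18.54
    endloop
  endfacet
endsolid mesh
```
; perimeter-only toolpath
G21 ; units = mm
G90 ; absolute positioning
G28 ; home
; layer 1
G0 Z3.09
G0 X0.00 Y0.00
G1 X19.90 Y0.00
G1 X19.90 Y19.04
G1 X0.00 Y19.04
G1 X0.00 Y0.00
; layer 2
G0 Z6.18
G0 X0.00 Y0.00
G1 X19.90 Y0.00
G1 X19.90 Y15.23
G1 X0.00 Y15.23
G1 X0.00 Y0.00
; layer 3
G0 Z9.27
G0 X0.00 Y0.00
G1 X19.90 Y0.00
G1 X19.90 Y11.43
G1 X0.00 Y11.43
G1 X0.00 Y0.00
; layer 4
G0 Z12.36
G0 X0.00 Y0.00
G1 X19.90 Y0.00
G1 X19.90 Y7.62
G1 X0.00 Y7.62
G1 X0.00 Y0.00
; layer 5
G0 Z15.45
G0 X0.00 Y0.00
G1 X19.90 Y0.00
G1 X19.90 Y3.81
G1 X0.00 Y3.81
G1 X0.00 Y0.00
M2 ; end

The solid is a wedge (ramp): 19.9 × 22.9 mm base, rising to 18.5 mm along the y=0 edge and sloping linearly to z=0 at y=22.9. Slicing at Δz = 3.09 mm — 6 equal slices spanning the solid's height, so layer i sits at z = i·h/6 — gives 5 non-empty perimeters. Each is a 4-segment closed polygon; G0 lifts to the layer z and rapids to the start vertex, then G1 traces the edges. The cross-section shrinks linearly with z (the slice at the apex is degenerate and omitted).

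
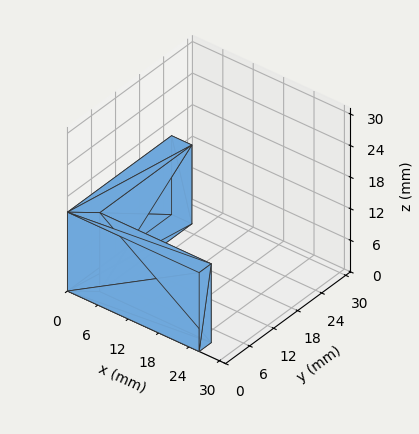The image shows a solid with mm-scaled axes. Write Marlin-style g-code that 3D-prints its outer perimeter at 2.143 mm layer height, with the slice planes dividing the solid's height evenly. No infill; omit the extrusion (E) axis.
Reading the render: the shape is an L-shaped prism: outer 26 × 26 mm, arm thicknesses ≈ 3 mm (horizontal) and 4 mm (vertical), extruded 15 mm in z (dimensions read to the nearest mm from the axis ticks). For the g-code, the solid's height is divided into equal slices at the stated Δz and each level perimeter traced with G1 moves after a G0 lift.

; perimeter-only toolpath
G21 ; units = mm
G90 ; absolute positioning
G28 ; home
; layer 1
G0 Z2.143
G0 X0.000 Y0.000
G1 X26.000 Y0.000
G1 X26.000 Y3.000
G1 X4.000 Y3.000
G1 X4.000 Y26.000
G1 X0.000 Y26.000
G1 X0.000 Y0.000
; layer 2
G0 Z4.286
G0 X0.000 Y0.000
G1 X26.000 Y0.000
G1 X26.000 Y3.000
G1 X4.000 Y3.000
G1 X4.000 Y26.000
G1 X0.000 Y26.000
G1 X0.000 Y0.000
; layer 3
G0 Z6.429
G0 X0.000 Y0.000
G1 X26.000 Y0.000
G1 X26.000 Y3.000
G1 X4.000 Y3.000
G1 X4.000 Y26.000
G1 X0.000 Y26.000
G1 X0.000 Y0.000
; layer 4
G0 Z8.571
G0 X0.000 Y0.000
G1 X26.000 Y0.000
G1 X26.000 Y3.000
G1 X4.000 Y3.000
G1 X4.000 Y26.000
G1 X0.000 Y26.000
G1 X0.000 Y0.000
; layer 5
G0 Z10.714
G0 X0.000 Y0.000
G1 X26.000 Y0.000
G1 X26.000 Y3.000
G1 X4.000 Y3.000
G1 X4.000 Y26.000
G1 X0.000 Y26.000
G1 X0.000 Y0.000
; layer 6
G0 Z12.857
G0 X0.000 Y0.000
G1 X26.000 Y0.000
G1 X26.000 Y3.000
G1 X4.000 Y3.000
G1 X4.000 Y26.000
G1 X0.000 Y26.000
G1 X0.000 Y0.000
; layer 7
G0 Z15.000
G0 X0.000 Y0.000
G1 X26.000 Y0.000
G1 X26.000 Y3.000
G1 X4.000 Y3.000
G1 X4.000 Y26.000
G1 X0.000 Y26.000
G1 X0.000 Y0.000
M2 ; end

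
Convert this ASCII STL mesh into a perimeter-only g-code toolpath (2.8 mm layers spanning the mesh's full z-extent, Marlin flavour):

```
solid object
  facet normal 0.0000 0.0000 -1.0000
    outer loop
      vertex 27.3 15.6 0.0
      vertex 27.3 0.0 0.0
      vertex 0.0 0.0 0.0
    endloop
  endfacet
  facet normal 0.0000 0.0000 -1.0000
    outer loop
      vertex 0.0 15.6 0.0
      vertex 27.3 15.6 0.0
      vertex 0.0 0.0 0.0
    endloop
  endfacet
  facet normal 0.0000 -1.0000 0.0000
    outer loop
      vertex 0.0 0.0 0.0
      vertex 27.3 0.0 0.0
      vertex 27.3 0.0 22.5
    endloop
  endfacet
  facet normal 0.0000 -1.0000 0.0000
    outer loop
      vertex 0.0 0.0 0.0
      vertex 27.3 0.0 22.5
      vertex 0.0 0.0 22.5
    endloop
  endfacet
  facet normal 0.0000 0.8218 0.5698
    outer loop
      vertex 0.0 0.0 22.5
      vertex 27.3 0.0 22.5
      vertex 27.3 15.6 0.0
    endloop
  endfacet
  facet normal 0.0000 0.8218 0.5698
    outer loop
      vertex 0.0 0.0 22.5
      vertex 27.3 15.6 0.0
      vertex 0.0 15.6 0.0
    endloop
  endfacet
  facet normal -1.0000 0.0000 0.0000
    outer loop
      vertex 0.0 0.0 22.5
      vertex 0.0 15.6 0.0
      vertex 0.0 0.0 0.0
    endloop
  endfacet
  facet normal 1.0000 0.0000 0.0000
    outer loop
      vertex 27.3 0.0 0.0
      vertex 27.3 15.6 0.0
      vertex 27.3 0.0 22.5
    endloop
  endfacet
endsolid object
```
; perimeter-only toolpath
G21 ; units = mm
G90 ; absolute positioning
G28 ; home
; layer 1
G0 Z2.8
G0 X0.0 Y0.0
G1 X27.3 Y0.0
G1 X27.3 Y13.7
G1 X0.0 Y13.7
G1 X0.0 Y0.0
; layer 2
G0 Z5.6
G0 X0.0 Y0.0
G1 X27.3 Y0.0
G1 X27.3 Y11.7
G1 X0.0 Y11.7
G1 X0.0 Y0.0
; layer 3
G0 Z8.4
G0 X0.0 Y0.0
G1 X27.3 Y0.0
G1 X27.3 Y9.8
G1 X0.0 Y9.8
G1 X0.0 Y0.0
; layer 4
G0 Z11.2
G0 X0.0 Y0.0
G1 X27.3 Y0.0
G1 X27.3 Y7.8
G1 X0.0 Y7.8
G1 X0.0 Y0.0
; layer 5
G0 Z14.1
G0 X0.0 Y0.0
G1 X27.3 Y0.0
G1 X27.3 Y5.8
G1 X0.0 Y5.8
G1 X0.0 Y0.0
; layer 6
G0 Z16.9
G0 X0.0 Y0.0
G1 X27.3 Y0.0
G1 X27.3 Y3.9
G1 X0.0 Y3.9
G1 X0.0 Y0.0
; layer 7
G0 Z19.7
G0 X0.0 Y0.0
G1 X27.3 Y0.0
G1 X27.3 Y1.9
G1 X0.0 Y1.9
G1 X0.0 Y0.0
M2 ; end

The solid is a wedge (ramp): 27.3 × 15.6 mm base, rising to 22.5 mm along the y=0 edge and sloping linearly to z=0 at y=15.6. Slicing at Δz = 2.8 mm — 8 equal slices spanning the solid's height, so layer i sits at z = i·h/8 — gives 7 non-empty perimeters. Each is a 4-segment closed polygon; G0 lifts to the layer z and rapids to the start vertex, then G1 traces the edges. The cross-section shrinks linearly with z (the slice at the apex is degenerate and omitted).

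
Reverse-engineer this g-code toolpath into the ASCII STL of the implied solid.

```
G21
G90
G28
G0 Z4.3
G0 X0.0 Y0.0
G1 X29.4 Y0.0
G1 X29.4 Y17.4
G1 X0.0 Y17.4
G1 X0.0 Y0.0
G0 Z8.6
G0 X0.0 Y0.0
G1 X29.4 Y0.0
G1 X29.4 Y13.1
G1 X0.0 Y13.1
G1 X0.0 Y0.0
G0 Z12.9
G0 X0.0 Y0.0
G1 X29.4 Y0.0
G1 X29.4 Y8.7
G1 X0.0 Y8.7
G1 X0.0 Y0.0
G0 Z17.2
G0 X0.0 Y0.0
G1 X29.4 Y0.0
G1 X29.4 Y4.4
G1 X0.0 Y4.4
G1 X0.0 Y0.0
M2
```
solid part
  facet normal 0.0000 0.0000 -1.0000
    outer loop
      vertex 29.4 21.8 0.0
      vertex 29.4 0.0 0.0
      vertex 0.0 0.0 0.0
    endloop
  endfacet
  facet normal 0.0000 0.0000 -1.0000
    outer loop
      vertex 0.0 21.8 0.0
      vertex 29.4 21.8 0.0
      vertex 0.0 0.0 0.0
    endloop
  endfacet
  facet normal 0.0000 -1.0000 0.0000
    outer loop
      vertex 0.0 0.0 0.0
      vertex 29.4 0.0 0.0
      vertex 29.4 0.0 21.5
    endloop
  endfacet
  facet normal 0.0000 -1.0000 0.0000
    outer loop
      vertex 0.0 0.0 0.0
      vertex 29.4 0.0 21.5
      vertex 0.0 0.0 21.5
    endloop
  endfacet
  facet normal 0.0000 0.7022 0.7120
    outer loop
      vertex 0.0 0.0 21.5
      vertex 29.4 0.0 21.5
      vertex 29.4 21.8 0.0
    endloop
  endfacet
  facet normal 0.0000 0.7022 0.7120
    outer loop
      vertex 0.0 0.0 21.5
      vertex 29.4 21.8 0.0
      vertex 0.0 21.8 0.0
    endloop
  endfacet
  facet normal -1.0000 0.0000 0.0000
    outer loop
      vertex 0.0 0.0 21.5
      vertex 0.0 21.8 0.0
      vertex 0.0 0.0 0.0
    endloop
  endfacet
  facet normal 1.0000 0.0000 0.0000
    outer loop
      vertex 29.4 0.0 0.0
      vertex 29.4 21.8 0.0
      vertex 29.4 0.0 21.5
    endloop
  endfacet
endsolid part

The G0 Z moves step by Δz≈4.3 mm. The G1 loops shrink linearly with z, so the solid tapers from its base footprint up to z≈21.5. Closing with a flat bottom cap and the tapered top and triangulating gives 8 facets — a wedge (ramp): 29.4 × 21.8 mm base, rising to 21.5 mm along the y=0 edge and sloping linearly to z=0 at y=21.8.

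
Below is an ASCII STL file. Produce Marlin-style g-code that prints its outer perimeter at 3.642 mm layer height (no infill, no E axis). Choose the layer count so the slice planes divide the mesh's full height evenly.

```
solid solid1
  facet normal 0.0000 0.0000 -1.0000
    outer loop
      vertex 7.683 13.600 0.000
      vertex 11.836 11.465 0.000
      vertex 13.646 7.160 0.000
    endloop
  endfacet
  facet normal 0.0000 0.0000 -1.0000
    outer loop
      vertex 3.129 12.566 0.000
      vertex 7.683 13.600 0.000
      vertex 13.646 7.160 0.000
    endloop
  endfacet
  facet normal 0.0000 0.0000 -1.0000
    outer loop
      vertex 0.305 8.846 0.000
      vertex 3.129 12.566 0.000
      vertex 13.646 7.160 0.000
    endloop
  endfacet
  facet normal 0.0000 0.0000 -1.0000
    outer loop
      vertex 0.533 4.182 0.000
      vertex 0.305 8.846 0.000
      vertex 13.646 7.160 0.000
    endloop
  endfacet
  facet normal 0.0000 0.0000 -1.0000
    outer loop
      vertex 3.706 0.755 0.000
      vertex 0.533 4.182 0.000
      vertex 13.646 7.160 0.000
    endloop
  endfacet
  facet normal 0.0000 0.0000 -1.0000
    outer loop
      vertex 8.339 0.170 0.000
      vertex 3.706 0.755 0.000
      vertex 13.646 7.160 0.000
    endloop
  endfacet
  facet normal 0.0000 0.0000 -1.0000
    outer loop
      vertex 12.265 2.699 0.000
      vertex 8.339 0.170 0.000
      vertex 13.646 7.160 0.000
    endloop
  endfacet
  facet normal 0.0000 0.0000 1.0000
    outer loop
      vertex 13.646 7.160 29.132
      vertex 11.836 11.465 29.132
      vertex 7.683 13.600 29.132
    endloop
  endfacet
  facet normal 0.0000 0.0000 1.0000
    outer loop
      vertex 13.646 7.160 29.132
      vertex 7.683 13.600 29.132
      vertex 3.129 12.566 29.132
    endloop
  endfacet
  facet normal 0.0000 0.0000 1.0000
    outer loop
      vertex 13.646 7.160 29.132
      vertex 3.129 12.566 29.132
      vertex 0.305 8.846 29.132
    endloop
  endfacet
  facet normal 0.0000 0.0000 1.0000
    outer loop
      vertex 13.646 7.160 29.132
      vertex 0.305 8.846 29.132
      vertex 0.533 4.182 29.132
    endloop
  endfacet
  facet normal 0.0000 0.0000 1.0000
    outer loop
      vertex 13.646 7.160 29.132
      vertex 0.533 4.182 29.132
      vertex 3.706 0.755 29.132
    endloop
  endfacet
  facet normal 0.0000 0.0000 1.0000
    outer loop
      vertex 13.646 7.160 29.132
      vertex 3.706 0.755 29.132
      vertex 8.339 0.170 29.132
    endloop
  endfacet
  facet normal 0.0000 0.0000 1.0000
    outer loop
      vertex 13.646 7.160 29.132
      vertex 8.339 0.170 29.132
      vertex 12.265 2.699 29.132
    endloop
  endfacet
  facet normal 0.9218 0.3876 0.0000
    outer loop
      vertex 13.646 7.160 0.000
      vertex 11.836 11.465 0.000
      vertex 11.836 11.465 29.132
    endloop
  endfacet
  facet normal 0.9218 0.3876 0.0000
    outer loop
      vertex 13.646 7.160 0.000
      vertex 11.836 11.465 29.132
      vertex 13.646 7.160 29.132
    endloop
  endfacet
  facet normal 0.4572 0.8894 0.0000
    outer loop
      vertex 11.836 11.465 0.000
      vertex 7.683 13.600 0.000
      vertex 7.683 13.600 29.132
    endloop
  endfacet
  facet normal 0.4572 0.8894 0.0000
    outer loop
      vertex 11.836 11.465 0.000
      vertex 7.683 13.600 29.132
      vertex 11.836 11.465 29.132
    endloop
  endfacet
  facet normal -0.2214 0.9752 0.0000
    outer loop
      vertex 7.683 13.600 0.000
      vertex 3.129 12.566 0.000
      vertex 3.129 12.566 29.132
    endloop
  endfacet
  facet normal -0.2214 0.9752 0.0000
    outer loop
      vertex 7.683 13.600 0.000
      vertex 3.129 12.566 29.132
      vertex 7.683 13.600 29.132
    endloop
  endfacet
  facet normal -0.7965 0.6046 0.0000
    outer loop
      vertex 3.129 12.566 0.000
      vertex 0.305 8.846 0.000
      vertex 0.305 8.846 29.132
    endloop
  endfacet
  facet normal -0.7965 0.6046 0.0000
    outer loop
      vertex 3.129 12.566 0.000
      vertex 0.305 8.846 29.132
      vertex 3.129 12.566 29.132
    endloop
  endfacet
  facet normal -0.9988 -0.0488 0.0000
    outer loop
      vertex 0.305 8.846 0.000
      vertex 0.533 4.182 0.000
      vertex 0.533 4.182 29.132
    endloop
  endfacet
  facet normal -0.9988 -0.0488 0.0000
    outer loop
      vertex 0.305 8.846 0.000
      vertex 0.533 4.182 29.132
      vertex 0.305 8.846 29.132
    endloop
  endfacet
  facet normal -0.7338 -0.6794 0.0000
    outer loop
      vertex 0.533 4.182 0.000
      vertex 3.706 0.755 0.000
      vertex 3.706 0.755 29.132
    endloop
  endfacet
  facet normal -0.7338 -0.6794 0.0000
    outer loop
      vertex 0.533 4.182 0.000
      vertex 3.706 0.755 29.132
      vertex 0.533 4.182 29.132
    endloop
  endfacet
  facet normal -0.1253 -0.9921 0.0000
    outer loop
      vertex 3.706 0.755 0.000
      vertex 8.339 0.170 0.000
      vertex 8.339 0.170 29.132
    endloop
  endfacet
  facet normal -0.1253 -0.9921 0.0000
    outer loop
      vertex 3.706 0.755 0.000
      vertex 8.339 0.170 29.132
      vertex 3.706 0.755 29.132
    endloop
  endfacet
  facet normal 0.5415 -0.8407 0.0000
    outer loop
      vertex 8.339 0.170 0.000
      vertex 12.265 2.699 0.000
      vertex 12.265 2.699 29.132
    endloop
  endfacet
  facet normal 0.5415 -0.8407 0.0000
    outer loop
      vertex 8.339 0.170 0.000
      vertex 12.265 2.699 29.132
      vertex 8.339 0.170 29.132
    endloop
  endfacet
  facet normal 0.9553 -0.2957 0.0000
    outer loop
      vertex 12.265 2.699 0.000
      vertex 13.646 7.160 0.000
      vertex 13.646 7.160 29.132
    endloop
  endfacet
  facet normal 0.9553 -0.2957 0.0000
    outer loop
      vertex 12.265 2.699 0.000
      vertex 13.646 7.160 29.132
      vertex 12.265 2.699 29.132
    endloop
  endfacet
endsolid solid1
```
; perimeter-only toolpath
G21 ; units = mm
G90 ; absolute positioning
G28 ; home
; layer 1
G0 Z3.642
G0 X13.646 Y7.160
G1 X11.836 Y11.465
G1 X7.683 Y13.600
G1 X3.129 Y12.566
G1 X0.305 Y8.846
G1 X0.533 Y4.182
G1 X3.706 Y0.755
G1 X8.339 Y0.170
G1 X12.265 Y2.699
G1 X13.646 Y7.160
; layer 2
G0 Z7.283
G0 X13.646 Y7.160
G1 X11.836 Y11.465
G1 X7.683 Y13.600
G1 X3.129 Y12.566
G1 X0.305 Y8.846
G1 X0.533 Y4.182
G1 X3.706 Y0.755
G1 X8.339 Y0.170
G1 X12.265 Y2.699
G1 X13.646 Y7.160
; layer 3
G0 Z10.925
G0 X13.646 Y7.160
G1 X11.836 Y11.465
G1 X7.683 Y13.600
G1 X3.129 Y12.566
G1 X0.305 Y8.846
G1 X0.533 Y4.182
G1 X3.706 Y0.755
G1 X8.339 Y0.170
G1 X12.265 Y2.699
G1 X13.646 Y7.160
; layer 4
G0 Z14.566
G0 X13.646 Y7.160
G1 X11.836 Y11.465
G1 X7.683 Y13.600
G1 X3.129 Y12.566
G1 X0.305 Y8.846
G1 X0.533 Y4.182
G1 X3.706 Y0.755
G1 X8.339 Y0.170
G1 X12.265 Y2.699
G1 X13.646 Y7.160
; layer 5
G0 Z18.207
G0 X13.646 Y7.160
G1 X11.836 Y11.465
G1 X7.683 Y13.600
G1 X3.129 Y12.566
G1 X0.305 Y8.846
G1 X0.533 Y4.182
G1 X3.706 Y0.755
G1 X8.339 Y0.170
G1 X12.265 Y2.699
G1 X13.646 Y7.160
; layer 6
G0 Z21.849
G0 X13.646 Y7.160
G1 X11.836 Y11.465
G1 X7.683 Y13.600
G1 X3.129 Y12.566
G1 X0.305 Y8.846
G1 X0.533 Y4.182
G1 X3.706 Y0.755
G1 X8.339 Y0.170
G1 X12.265 Y2.699
G1 X13.646 Y7.160
; layer 7
G0 Z25.491
G0 X13.646 Y7.160
G1 X11.836 Y11.465
G1 X7.683 Y13.600
G1 X3.129 Y12.566
G1 X0.305 Y8.846
G1 X0.533 Y4.182
G1 X3.706 Y0.755
G1 X8.339 Y0.170
G1 X12.265 Y2.699
G1 X13.646 Y7.160
; layer 8
G0 Z29.132
G0 X13.646 Y7.160
G1 X11.836 Y11.465
G1 X7.683 Y13.600
G1 X3.129 Y12.566
G1 X0.305 Y8.846
G1 X0.533 Y4.182
G1 X3.706 Y0.755
G1 X8.339 Y0.170
G1 X12.265 Y2.699
G1 X13.646 Y7.160
M2 ; end

The solid is a regular 9-sided prism (a cylinder approximated with 9 flat sides), circumscribed radius ≈ 6.83 mm, height ≈ 29.1 mm. Slicing at Δz = 3.642 mm — 8 equal slices spanning the solid's height, so layer i sits at z = i·h/8 — gives 8 non-empty perimeters. Each is a 9-segment closed polygon; G0 lifts to the layer z and rapids to the start vertex, then G1 traces the edges.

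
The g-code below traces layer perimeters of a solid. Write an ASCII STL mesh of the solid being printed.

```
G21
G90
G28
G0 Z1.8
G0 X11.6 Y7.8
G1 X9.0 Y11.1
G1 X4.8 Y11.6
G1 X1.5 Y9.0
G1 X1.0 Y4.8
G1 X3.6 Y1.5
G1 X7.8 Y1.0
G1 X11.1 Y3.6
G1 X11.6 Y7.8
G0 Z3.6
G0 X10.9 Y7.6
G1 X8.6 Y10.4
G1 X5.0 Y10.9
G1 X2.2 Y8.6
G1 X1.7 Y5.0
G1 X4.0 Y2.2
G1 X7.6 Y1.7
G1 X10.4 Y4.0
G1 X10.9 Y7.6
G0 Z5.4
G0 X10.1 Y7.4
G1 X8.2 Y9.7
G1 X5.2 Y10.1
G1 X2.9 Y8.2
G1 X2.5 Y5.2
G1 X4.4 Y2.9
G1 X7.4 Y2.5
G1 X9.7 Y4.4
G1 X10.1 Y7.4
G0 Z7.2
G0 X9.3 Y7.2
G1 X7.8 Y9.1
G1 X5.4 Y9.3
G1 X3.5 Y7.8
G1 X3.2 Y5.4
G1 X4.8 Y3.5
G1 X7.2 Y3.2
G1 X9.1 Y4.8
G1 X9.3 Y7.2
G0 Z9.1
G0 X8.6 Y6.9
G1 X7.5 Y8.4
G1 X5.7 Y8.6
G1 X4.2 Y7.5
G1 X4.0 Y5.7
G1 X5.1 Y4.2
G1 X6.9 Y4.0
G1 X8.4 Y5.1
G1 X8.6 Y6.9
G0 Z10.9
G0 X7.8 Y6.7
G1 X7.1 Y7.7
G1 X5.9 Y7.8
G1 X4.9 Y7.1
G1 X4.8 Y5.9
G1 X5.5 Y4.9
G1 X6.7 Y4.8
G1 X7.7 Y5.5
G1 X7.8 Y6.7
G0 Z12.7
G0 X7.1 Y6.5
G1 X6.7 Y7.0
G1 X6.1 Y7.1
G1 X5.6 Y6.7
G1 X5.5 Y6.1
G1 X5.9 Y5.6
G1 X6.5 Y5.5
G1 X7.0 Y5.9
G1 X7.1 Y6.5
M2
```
solid part
  facet normal 0.0000 0.0000 -1.0000
    outer loop
      vertex 4.6 12.4 0.0
      vertex 9.4 11.8 0.0
      vertex 12.4 8.0 0.0
    endloop
  endfacet
  facet normal 0.0000 0.0000 -1.0000
    outer loop
      vertex 0.8 9.4 0.0
      vertex 4.6 12.4 0.0
      vertex 12.4 8.0 0.0
    endloop
  endfacet
  facet normal 0.0000 0.0000 -1.0000
    outer loop
      vertex 0.2 4.6 0.0
      vertex 0.8 9.4 0.0
      vertex 12.4 8.0 0.0
    endloop
  endfacet
  facet normal 0.0000 0.0000 -1.0000
    outer loop
      vertex 3.2 0.8 0.0
      vertex 0.2 4.6 0.0
      vertex 12.4 8.0 0.0
    endloop
  endfacet
  facet normal 0.0000 0.0000 -1.0000
    outer loop
      vertex 8.0 0.2 0.0
      vertex 3.2 0.8 0.0
      vertex 12.4 8.0 0.0
    endloop
  endfacet
  facet normal 0.0000 0.0000 -1.0000
    outer loop
      vertex 11.8 3.2 0.0
      vertex 8.0 0.2 0.0
      vertex 12.4 8.0 0.0
    endloop
  endfacet
  facet normal 0.7280 0.5748 0.3737
    outer loop
      vertex 12.4 8.0 0.0
      vertex 9.4 11.8 0.0
      vertex 6.3 6.3 14.5
    endloop
  endfacet
  facet normal 0.1150 0.9204 0.3737
    outer loop
      vertex 9.4 11.8 0.0
      vertex 4.6 12.4 0.0
      vertex 6.3 6.3 14.5
    endloop
  endfacet
  facet normal -0.5748 0.7280 0.3737
    outer loop
      vertex 4.6 12.4 0.0
      vertex 0.8 9.4 0.0
      vertex 6.3 6.3 14.5
    endloop
  endfacet
  facet normal -0.9204 0.1150 0.3737
    outer loop
      vertex 0.8 9.4 0.0
      vertex 0.2 4.6 0.0
      vertex 6.3 6.3 14.5
    endloop
  endfacet
  facet normal -0.7280 -0.5748 0.3737
    outer loop
      vertex 0.2 4.6 0.0
      vertex 3.2 0.8 0.0
      vertex 6.3 6.3 14.5
    endloop
  endfacet
  facet normal -0.1150 -0.9204 0.3737
    outer loop
      vertex 3.2 0.8 0.0
      vertex 8.0 0.2 0.0
      vertex 6.3 6.3 14.5
    endloop
  endfacet
  facet normal 0.5748 -0.7280 0.3737
    outer loop
      vertex 8.0 0.2 0.0
      vertex 11.8 3.2 0.0
      vertex 6.3 6.3 14.5
    endloop
  endfacet
  facet normal 0.9204 -0.1150 0.3737
    outer loop
      vertex 11.8 3.2 0.0
      vertex 12.4 8.0 0.0
      vertex 6.3 6.3 14.5
    endloop
  endfacet
endsolid part

The G0 Z moves step by Δz≈1.8 mm. The G1 loops shrink linearly with z, so the solid tapers from its base footprint up to z≈14.5. Closing with a flat bottom cap and the tapered top and triangulating gives 14 facets — a regular 8-sided pyramid, base circumscribed radius ≈ 6.3 mm, apex at z ≈ 14.5 mm.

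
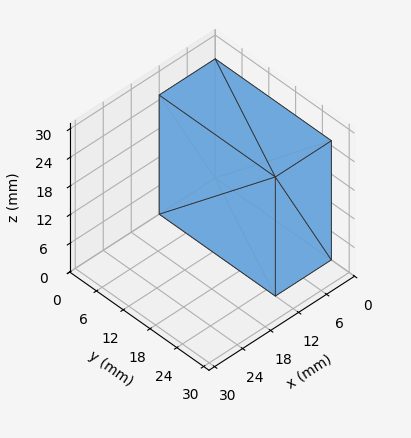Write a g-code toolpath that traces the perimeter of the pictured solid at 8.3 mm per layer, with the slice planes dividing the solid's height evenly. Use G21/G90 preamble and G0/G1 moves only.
Reading the render: the shape is a rectangular box, roughly 12 × 26 mm footprint and 25 mm tall (dimensions read to the nearest mm from the axis ticks). For the g-code, the solid's height is divided into equal slices at the stated Δz and each level perimeter traced with G1 moves after a G0 lift.

; perimeter-only toolpath
G21 ; units = mm
G90 ; absolute positioning
G28 ; home
; layer 1
G0 Z8.3
G0 X0.0 Y0.0
G1 X12.0 Y0.0
G1 X12.0 Y26.0
G1 X0.0 Y26.0
G1 X0.0 Y0.0
; layer 2
G0 Z16.7
G0 X0.0 Y0.0
G1 X12.0 Y0.0
G1 X12.0 Y26.0
G1 X0.0 Y26.0
G1 X0.0 Y0.0
; layer 3
G0 Z25.0
G0 X0.0 Y0.0
G1 X12.0 Y0.0
G1 X12.0 Y26.0
G1 X0.0 Y26.0
G1 X0.0 Y0.0
M2 ; end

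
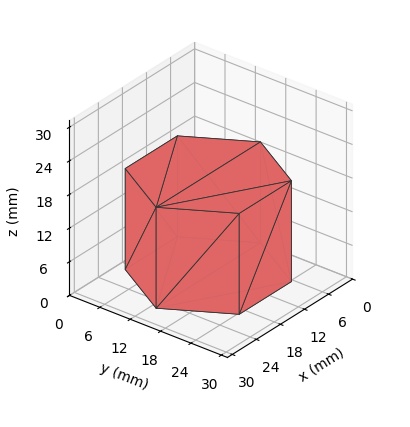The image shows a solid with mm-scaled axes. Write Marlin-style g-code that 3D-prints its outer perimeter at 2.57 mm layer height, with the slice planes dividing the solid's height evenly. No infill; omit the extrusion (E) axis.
Reading the render: the shape is a regular 6-sided prism (a cylinder approximated with 6 flat sides), circumscribed radius ≈ 13 mm, height ≈ 18 mm (dimensions read to the nearest mm from the axis ticks). For the g-code, the solid's height is divided into equal slices at the stated Δz and each level perimeter traced with G1 moves after a G0 lift.

; perimeter-only toolpath
G21 ; units = mm
G90 ; absolute positioning
G28 ; home
; layer 1
G0 Z2.57
G0 X26.00 Y13.00
G1 X19.50 Y24.26
G1 X6.50 Y24.26
G1 X0.00 Y13.00
G1 X6.50 Y1.74
G1 X19.50 Y1.74
G1 X26.00 Y13.00
; layer 2
G0 Z5.14
G0 X26.00 Y13.00
G1 X19.50 Y24.26
G1 X6.50 Y24.26
G1 X0.00 Y13.00
G1 X6.50 Y1.74
G1 X19.50 Y1.74
G1 X26.00 Y13.00
; layer 3
G0 Z7.71
G0 X26.00 Y13.00
G1 X19.50 Y24.26
G1 X6.50 Y24.26
G1 X0.00 Y13.00
G1 X6.50 Y1.74
G1 X19.50 Y1.74
G1 X26.00 Y13.00
; layer 4
G0 Z10.29
G0 X26.00 Y13.00
G1 X19.50 Y24.26
G1 X6.50 Y24.26
G1 X0.00 Y13.00
G1 X6.50 Y1.74
G1 X19.50 Y1.74
G1 X26.00 Y13.00
; layer 5
G0 Z12.86
G0 X26.00 Y13.00
G1 X19.50 Y24.26
G1 X6.50 Y24.26
G1 X0.00 Y13.00
G1 X6.50 Y1.74
G1 X19.50 Y1.74
G1 X26.00 Y13.00
; layer 6
G0 Z15.43
G0 X26.00 Y13.00
G1 X19.50 Y24.26
G1 X6.50 Y24.26
G1 X0.00 Y13.00
G1 X6.50 Y1.74
G1 X19.50 Y1.74
G1 X26.00 Y13.00
; layer 7
G0 Z18.00
G0 X26.00 Y13.00
G1 X19.50 Y24.26
G1 X6.50 Y24.26
G1 X0.00 Y13.00
G1 X6.50 Y1.74
G1 X19.50 Y1.74
G1 X26.00 Y13.00
M2 ; end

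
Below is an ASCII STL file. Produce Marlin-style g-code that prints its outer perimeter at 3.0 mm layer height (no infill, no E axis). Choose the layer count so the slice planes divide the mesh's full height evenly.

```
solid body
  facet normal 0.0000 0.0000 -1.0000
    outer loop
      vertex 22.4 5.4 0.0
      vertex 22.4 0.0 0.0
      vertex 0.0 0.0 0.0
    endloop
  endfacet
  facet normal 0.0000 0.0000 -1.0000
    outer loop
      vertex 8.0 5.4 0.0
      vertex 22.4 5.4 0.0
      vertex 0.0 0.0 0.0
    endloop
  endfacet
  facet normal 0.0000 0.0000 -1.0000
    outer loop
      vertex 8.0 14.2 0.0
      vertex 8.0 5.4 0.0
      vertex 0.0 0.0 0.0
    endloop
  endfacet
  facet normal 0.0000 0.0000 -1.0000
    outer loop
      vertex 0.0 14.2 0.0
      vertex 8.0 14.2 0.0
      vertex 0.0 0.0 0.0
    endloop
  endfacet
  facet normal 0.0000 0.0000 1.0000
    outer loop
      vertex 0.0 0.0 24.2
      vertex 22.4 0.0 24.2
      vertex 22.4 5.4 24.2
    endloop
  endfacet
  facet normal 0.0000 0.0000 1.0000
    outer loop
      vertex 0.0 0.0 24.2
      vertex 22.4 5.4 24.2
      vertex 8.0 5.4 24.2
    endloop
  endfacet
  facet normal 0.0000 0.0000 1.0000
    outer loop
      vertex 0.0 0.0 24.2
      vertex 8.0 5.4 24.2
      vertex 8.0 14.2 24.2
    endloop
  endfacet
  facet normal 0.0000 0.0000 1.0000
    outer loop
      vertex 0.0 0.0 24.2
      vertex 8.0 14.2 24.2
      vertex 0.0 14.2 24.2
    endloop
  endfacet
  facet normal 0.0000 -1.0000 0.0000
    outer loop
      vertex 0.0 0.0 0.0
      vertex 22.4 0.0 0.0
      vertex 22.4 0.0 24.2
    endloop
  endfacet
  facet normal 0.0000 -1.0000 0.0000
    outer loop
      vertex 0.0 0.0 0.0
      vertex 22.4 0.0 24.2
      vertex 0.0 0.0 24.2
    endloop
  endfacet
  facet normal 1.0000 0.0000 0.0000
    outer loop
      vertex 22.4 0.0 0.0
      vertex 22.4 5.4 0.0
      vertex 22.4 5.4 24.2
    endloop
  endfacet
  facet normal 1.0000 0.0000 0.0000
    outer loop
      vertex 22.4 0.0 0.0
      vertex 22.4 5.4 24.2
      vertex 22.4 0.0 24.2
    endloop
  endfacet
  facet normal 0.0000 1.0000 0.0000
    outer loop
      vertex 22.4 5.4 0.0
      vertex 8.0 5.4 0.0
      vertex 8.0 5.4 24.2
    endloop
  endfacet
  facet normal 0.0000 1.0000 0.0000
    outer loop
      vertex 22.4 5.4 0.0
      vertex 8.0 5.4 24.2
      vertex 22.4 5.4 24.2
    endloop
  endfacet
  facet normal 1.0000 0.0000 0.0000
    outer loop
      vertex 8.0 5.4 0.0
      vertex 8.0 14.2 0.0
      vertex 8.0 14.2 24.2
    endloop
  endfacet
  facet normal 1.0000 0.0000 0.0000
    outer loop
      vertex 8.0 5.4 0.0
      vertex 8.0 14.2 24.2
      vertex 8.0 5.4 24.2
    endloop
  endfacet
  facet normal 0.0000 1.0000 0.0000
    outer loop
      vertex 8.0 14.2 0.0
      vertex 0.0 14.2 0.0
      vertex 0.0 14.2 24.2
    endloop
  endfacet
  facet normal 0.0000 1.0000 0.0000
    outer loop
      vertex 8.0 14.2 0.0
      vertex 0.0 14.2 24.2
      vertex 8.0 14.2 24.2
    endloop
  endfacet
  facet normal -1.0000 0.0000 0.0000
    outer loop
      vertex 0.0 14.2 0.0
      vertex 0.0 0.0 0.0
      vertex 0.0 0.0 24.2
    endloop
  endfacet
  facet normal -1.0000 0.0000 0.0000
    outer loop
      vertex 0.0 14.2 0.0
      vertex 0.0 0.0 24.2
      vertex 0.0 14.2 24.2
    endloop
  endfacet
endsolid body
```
; perimeter-only toolpath
G21 ; units = mm
G90 ; absolute positioning
G28 ; home
; layer 1
G0 Z3.0
G0 X0.0 Y0.0
G1 X22.4 Y0.0
G1 X22.4 Y5.4
G1 X8.0 Y5.4
G1 X8.0 Y14.2
G1 X0.0 Y14.2
G1 X0.0 Y0.0
; layer 2
G0 Z6.0
G0 X0.0 Y0.0
G1 X22.4 Y0.0
G1 X22.4 Y5.4
G1 X8.0 Y5.4
G1 X8.0 Y14.2
G1 X0.0 Y14.2
G1 X0.0 Y0.0
; layer 3
G0 Z9.1
G0 X0.0 Y0.0
G1 X22.4 Y0.0
G1 X22.4 Y5.4
G1 X8.0 Y5.4
G1 X8.0 Y14.2
G1 X0.0 Y14.2
G1 X0.0 Y0.0
; layer 4
G0 Z12.1
G0 X0.0 Y0.0
G1 X22.4 Y0.0
G1 X22.4 Y5.4
G1 X8.0 Y5.4
G1 X8.0 Y14.2
G1 X0.0 Y14.2
G1 X0.0 Y0.0
; layer 5
G0 Z15.1
G0 X0.0 Y0.0
G1 X22.4 Y0.0
G1 X22.4 Y5.4
G1 X8.0 Y5.4
G1 X8.0 Y14.2
G1 X0.0 Y14.2
G1 X0.0 Y0.0
; layer 6
G0 Z18.1
G0 X0.0 Y0.0
G1 X22.4 Y0.0
G1 X22.4 Y5.4
G1 X8.0 Y5.4
G1 X8.0 Y14.2
G1 X0.0 Y14.2
G1 X0.0 Y0.0
; layer 7
G0 Z21.2
G0 X0.0 Y0.0
G1 X22.4 Y0.0
G1 X22.4 Y5.4
G1 X8.0 Y5.4
G1 X8.0 Y14.2
G1 X0.0 Y14.2
G1 X0.0 Y0.0
; layer 8
G0 Z24.2
G0 X0.0 Y0.0
G1 X22.4 Y0.0
G1 X22.4 Y5.4
G1 X8.0 Y5.4
G1 X8.0 Y14.2
G1 X0.0 Y14.2
G1 X0.0 Y0.0
M2 ; end

The solid is an L-shaped prism: outer 22.4 × 14.2 mm, arm thicknesses ≈ 5.4 mm (horizontal) and 8 mm (vertical), extruded 24.2 mm in z. Slicing at Δz = 3.0 mm — 8 equal slices spanning the solid's height, so layer i sits at z = i·h/8 — gives 8 non-empty perimeters. Each is a 6-segment closed polygon; G0 lifts to the layer z and rapids to the start vertex, then G1 traces the edges.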